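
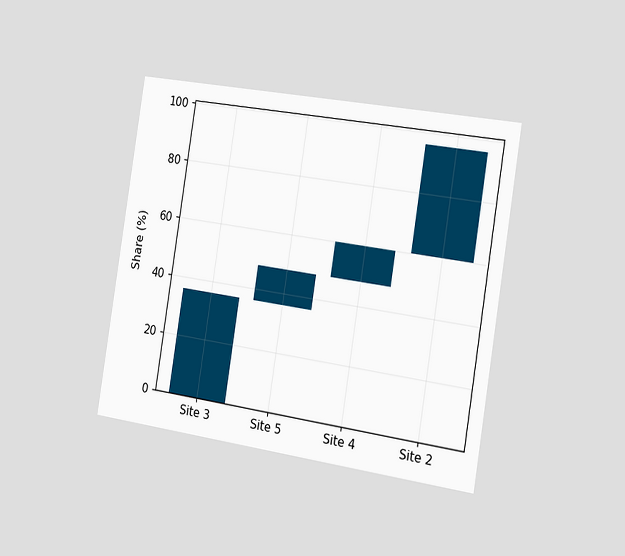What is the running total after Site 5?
The chart is tilted about 9° clockwise and viewed slightly from the right. After Site 5 the running total reaches 48%.

48%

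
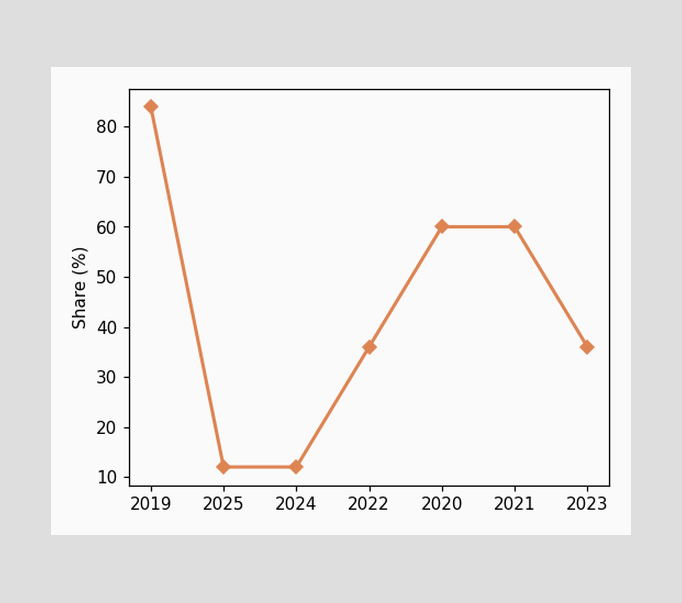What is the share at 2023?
36%

At 2023, the line is at 36%.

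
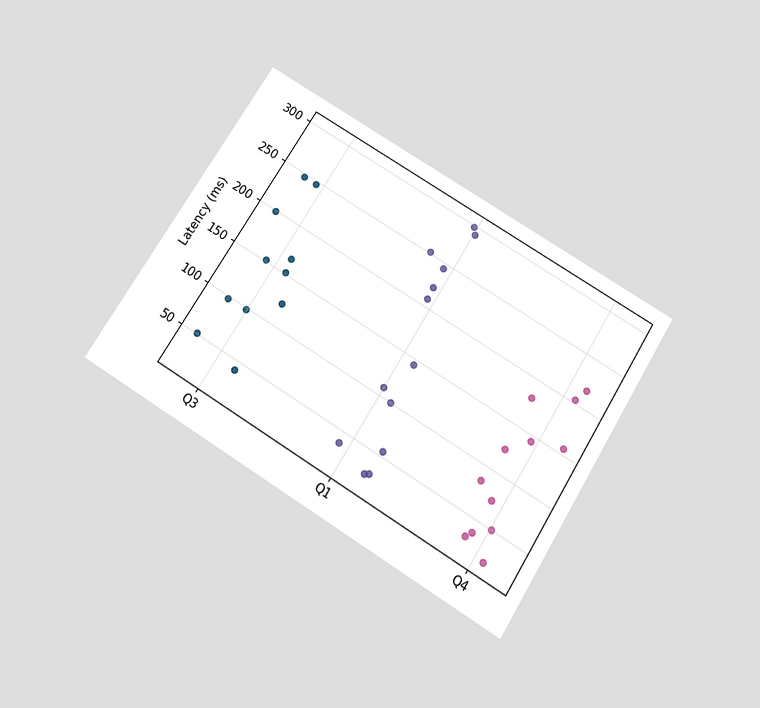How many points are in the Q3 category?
11

The chart is tilted about 32° clockwise and viewed slightly from below. Counting the markers in the Q3 column gives 11.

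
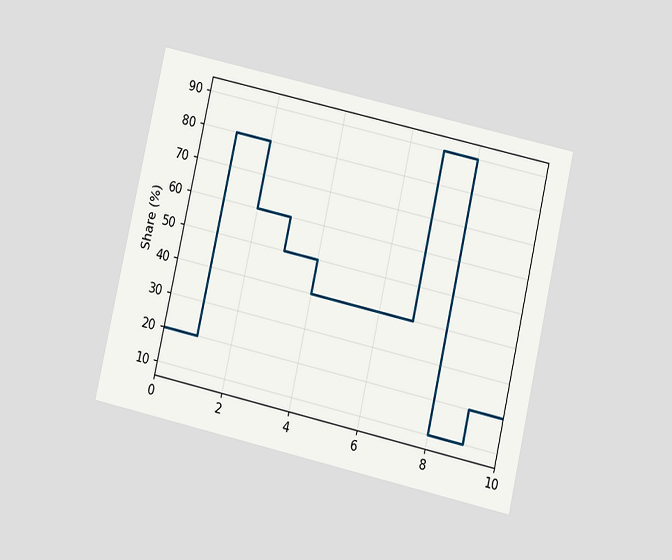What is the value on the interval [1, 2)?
The chart is tilted about 13° clockwise and viewed at a slight angle. On [1, 2) the step sits at 80%.

80%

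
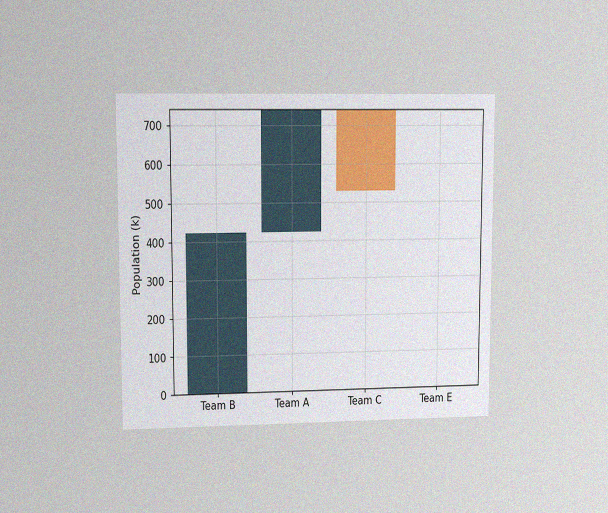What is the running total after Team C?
530k

The chart is viewed at a slight angle, with some photo noise. After Team C the running total reaches 530k.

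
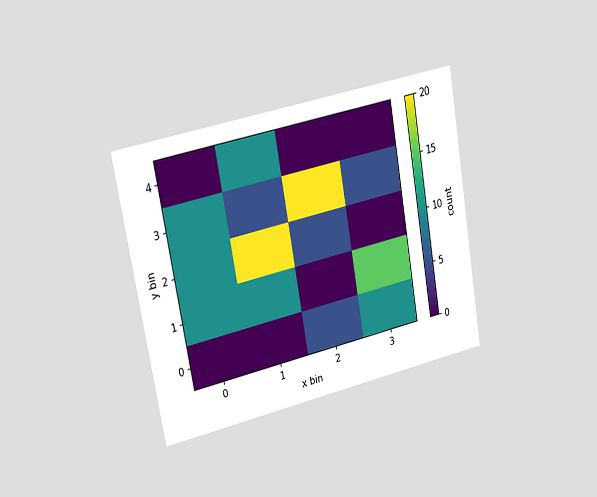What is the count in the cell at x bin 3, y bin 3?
The chart is tilted about 10° counter-clockwise and viewed slightly from the left. Matching the cell (3, 3) against the colorbar gives 5.

5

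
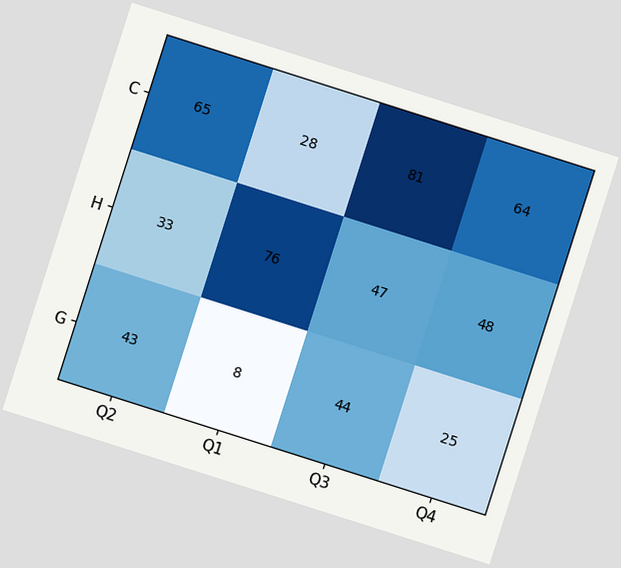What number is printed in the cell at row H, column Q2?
The chart is tilted about 18° clockwise. The (H, Q2) cell reads 33.

33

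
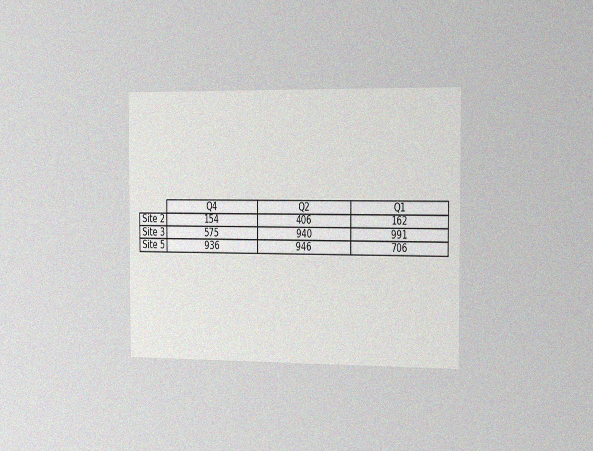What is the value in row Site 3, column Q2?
940

The chart is viewed slightly from the right, with some photo noise. The (Site 3, Q2) cell reads 940.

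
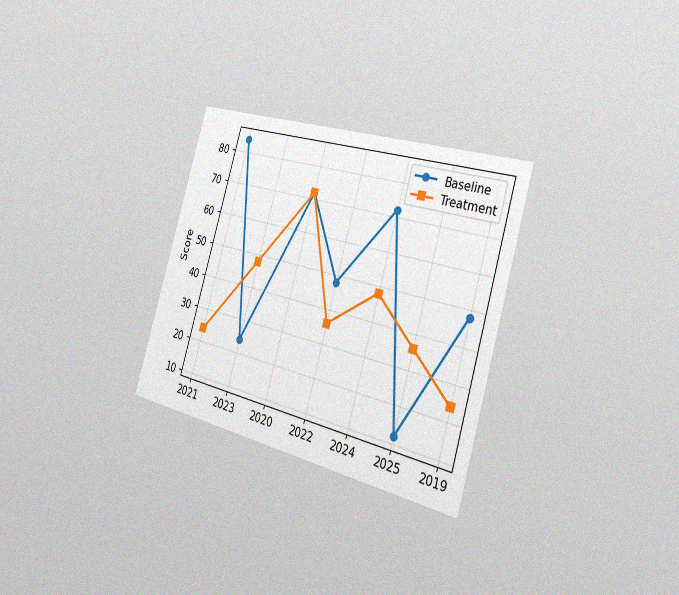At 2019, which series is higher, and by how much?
Baseline, by 24

The chart is tilted about 17° clockwise and viewed slightly from the right, with some photo noise. At 2019, Baseline sits above the other line by 24.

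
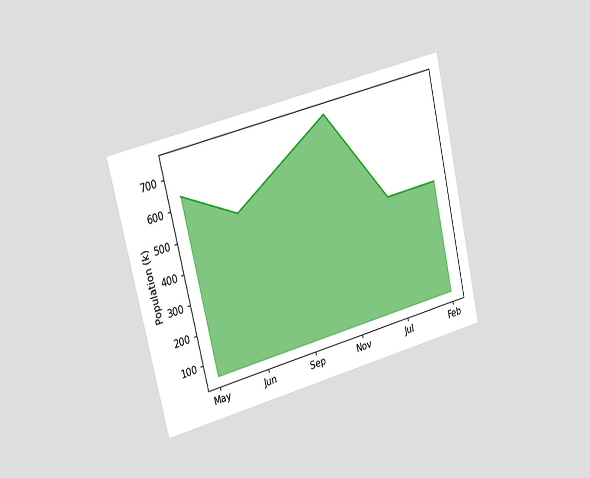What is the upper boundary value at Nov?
742k

The chart is tilted about 13° counter-clockwise and viewed slightly from the left. At Nov the upper boundary is at 742k.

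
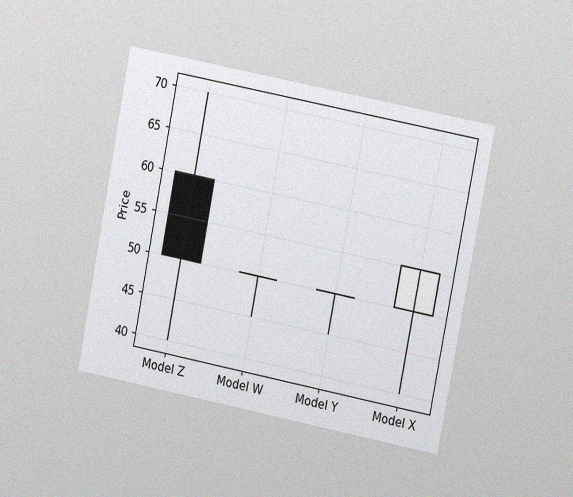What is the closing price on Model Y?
50

The chart is tilted about 11° clockwise and viewed at a slight angle, with some photo noise. The Model Y candle closes at 50.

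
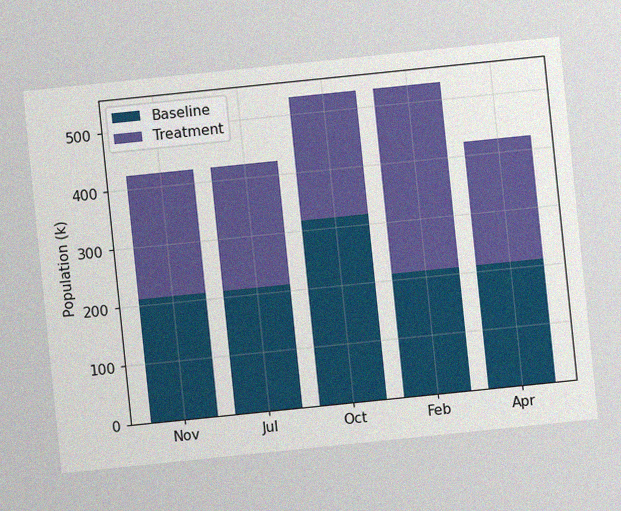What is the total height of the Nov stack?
424k

The chart is tilted about 6° counter-clockwise, with some photo noise. The Nov stack's top reaches 424k on the y-axis.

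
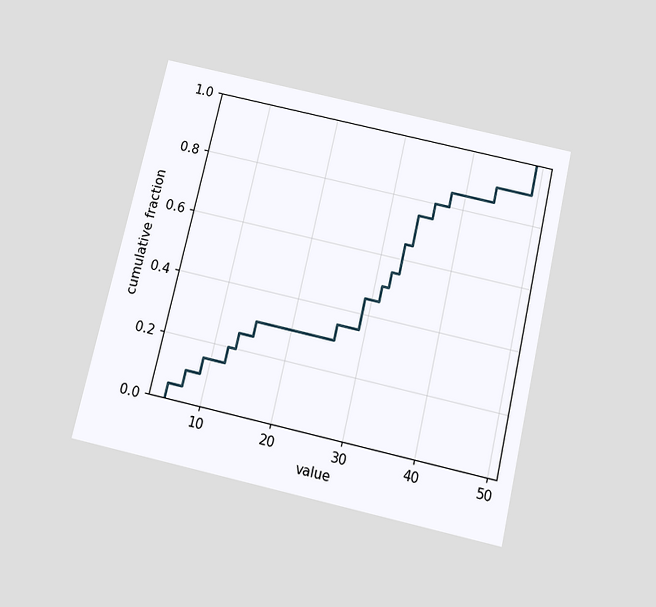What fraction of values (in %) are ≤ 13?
25%

The chart is tilted about 13° clockwise and viewed slightly from below. At x=13 the ECDF step is at 25%.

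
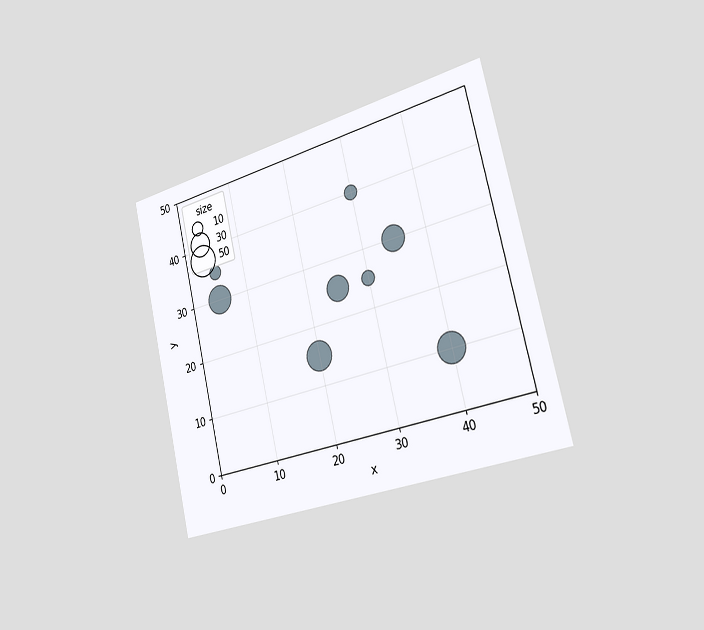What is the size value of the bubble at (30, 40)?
10

The chart is tilted about 13° counter-clockwise and viewed slightly from the right. Matching the bubble at (30, 40) against the size legend gives 10.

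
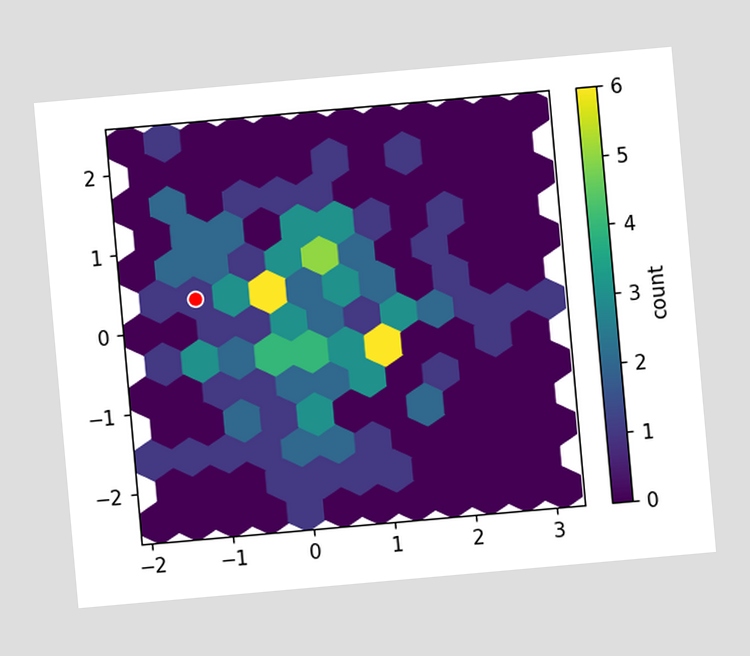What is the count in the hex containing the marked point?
1

The chart is tilted about 5° counter-clockwise. The marked hex reads 1 on the colorbar.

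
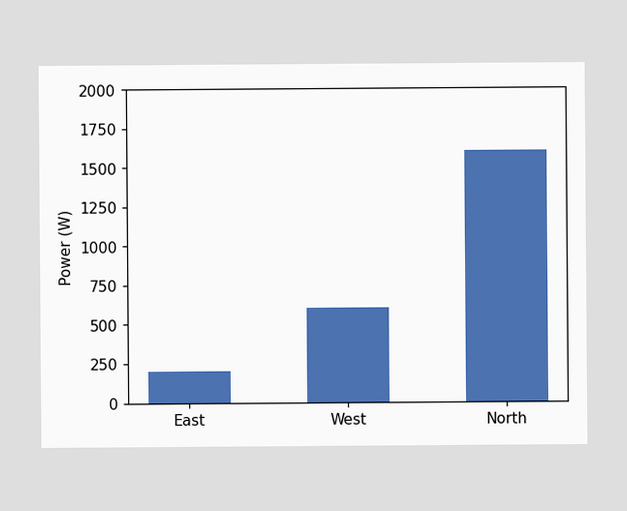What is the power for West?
600W

Reading along the chart's y-axis, the West bar reaches 600W.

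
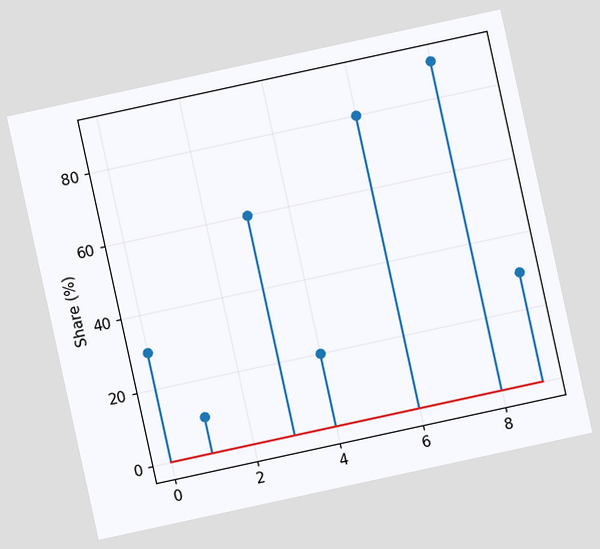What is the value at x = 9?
The chart is tilted about 12° counter-clockwise. The stem at x=9 reaches 30%.

30%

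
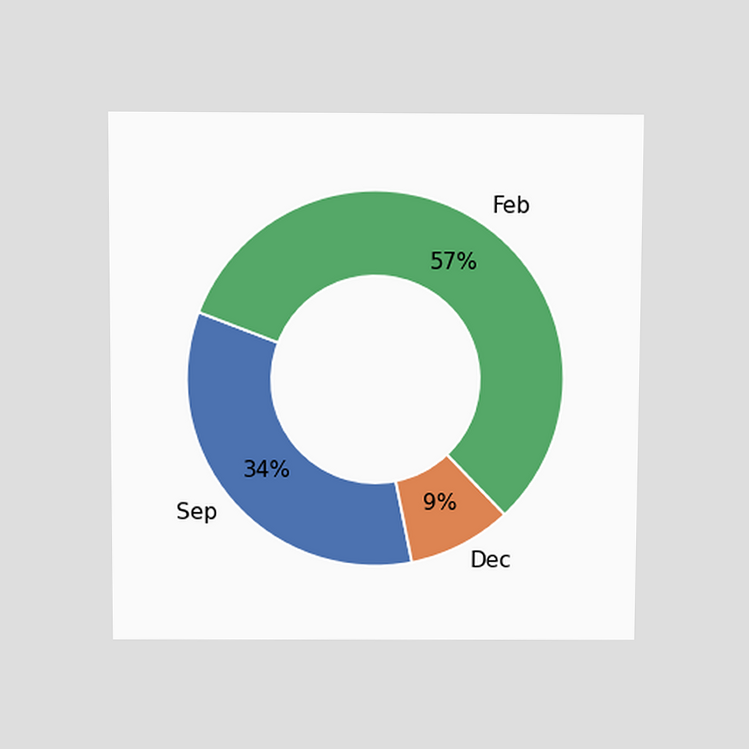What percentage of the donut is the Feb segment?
57%

The chart is viewed slightly from above. The Feb segment takes up 57% of the ring.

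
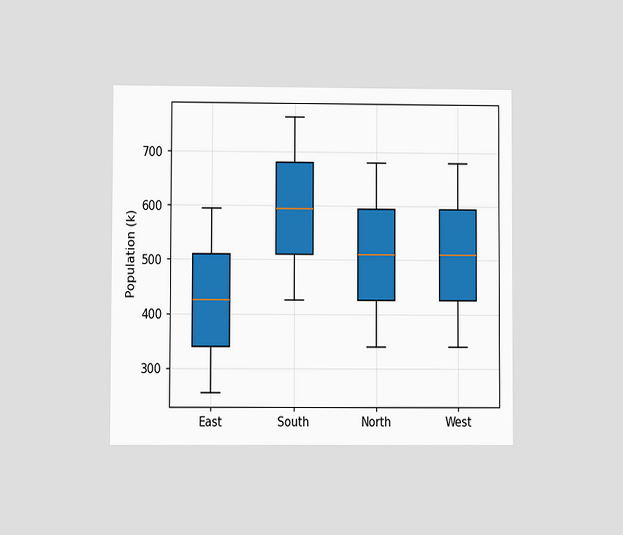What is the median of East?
The chart is viewed at a slight angle. The median line in the East box sits at 425k.

425k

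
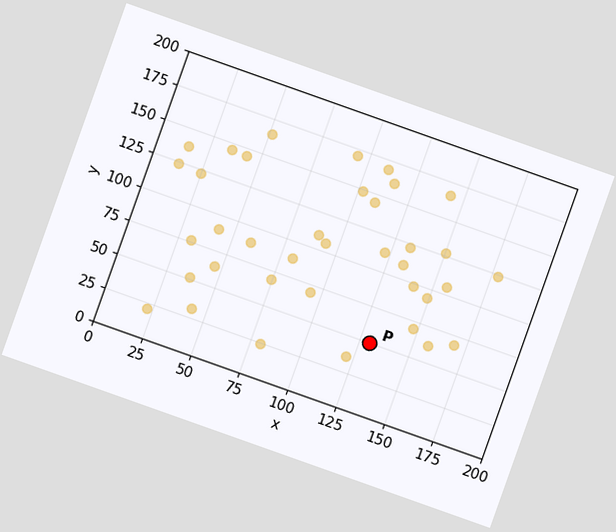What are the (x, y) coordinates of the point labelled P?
The chart is tilted about 20° clockwise. Following the gridlines from P to each axis, P sits at (130, 50).

(130, 50)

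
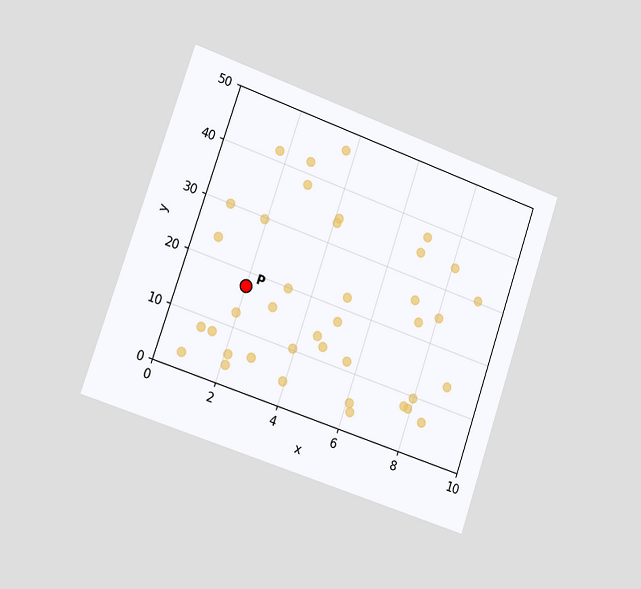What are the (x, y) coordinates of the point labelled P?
(2, 17.5)

The chart is tilted about 19° clockwise and viewed slightly from the left. Following the gridlines from P to each axis, P sits at (2, 17.5).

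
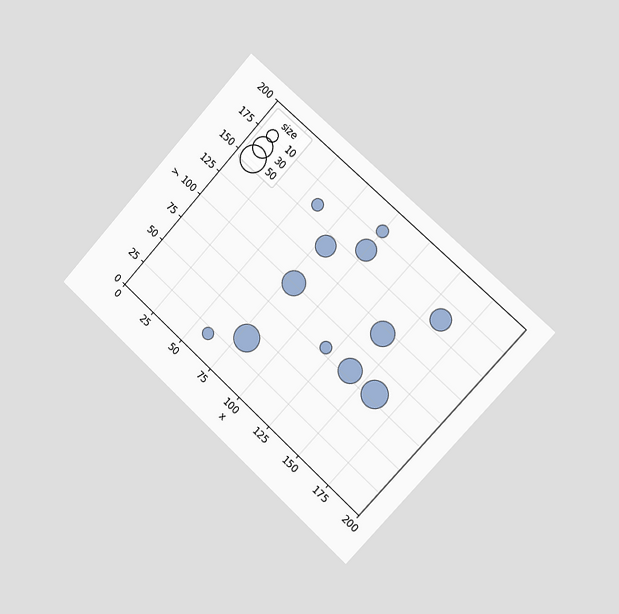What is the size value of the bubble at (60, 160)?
10

The chart is tilted about 42° clockwise and viewed slightly from the right. Matching the bubble at (60, 160) against the size legend gives 10.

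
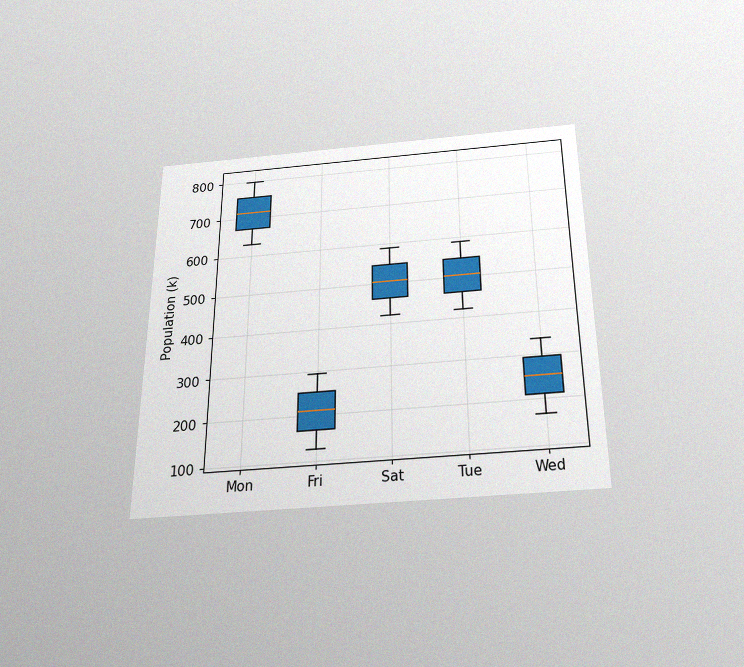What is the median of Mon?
The chart is viewed slightly from below, with some photo noise. The median line in the Mon box sits at 714k.

714k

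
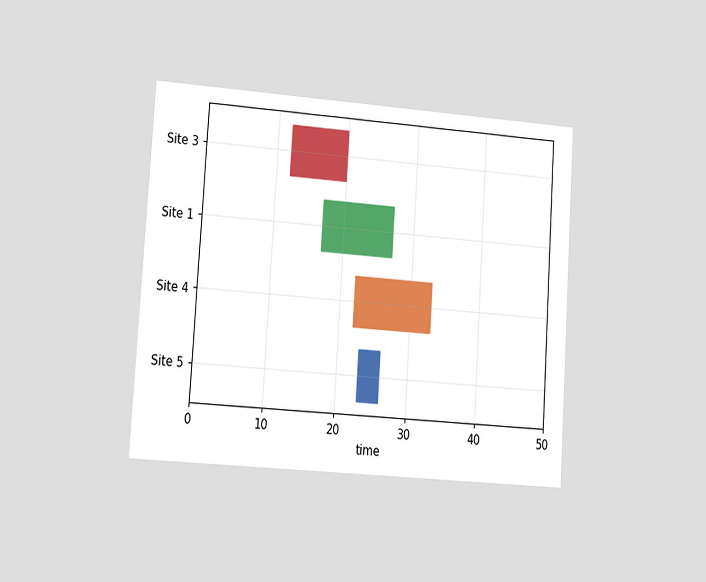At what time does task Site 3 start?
The chart is tilted about 4° clockwise and viewed at a slight angle. The Site 3 bar begins at t=12.

12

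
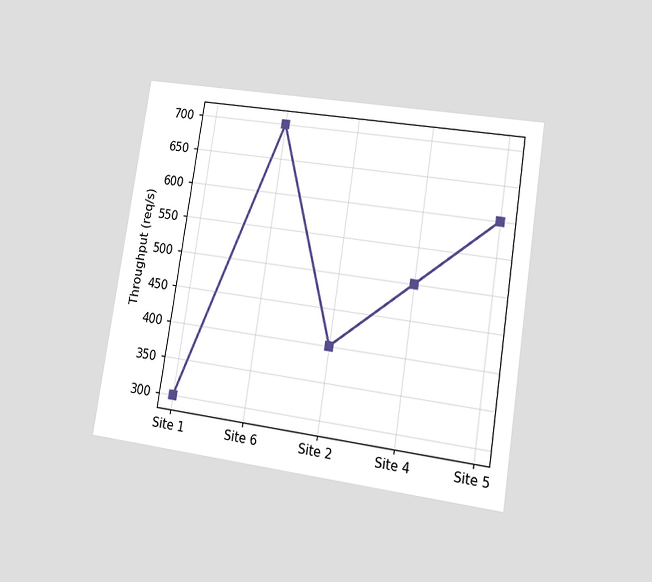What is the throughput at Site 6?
700req/s

The chart is tilted about 9° clockwise and viewed at a slight angle. At Site 6, the line is at 700req/s.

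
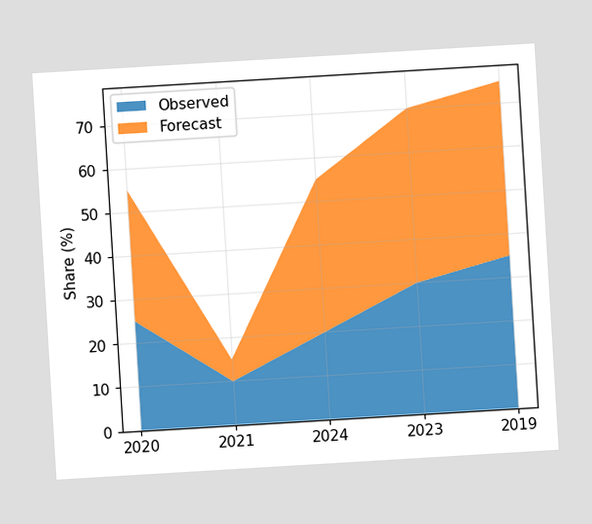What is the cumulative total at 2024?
The chart is tilted about 3° counter-clockwise. The stacked total at 2024 reaches 55%.

55%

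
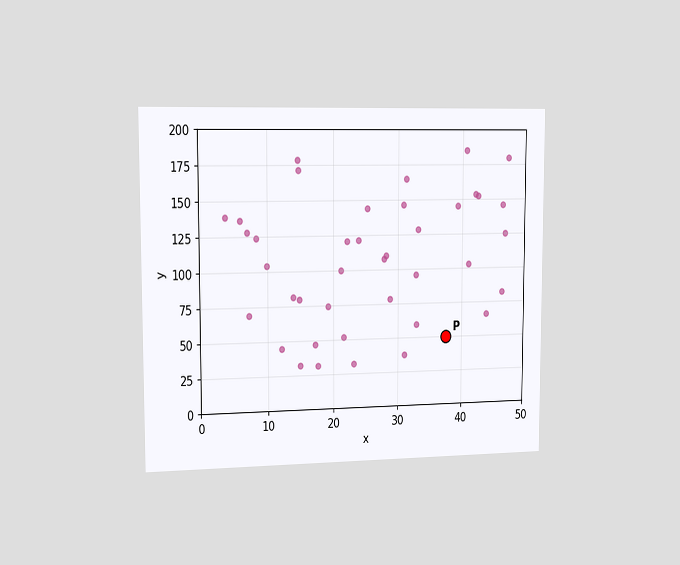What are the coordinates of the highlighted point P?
The chart is viewed slightly from the left. Following the gridlines from P to each axis, P sits at (37.5, 50).

(37.5, 50)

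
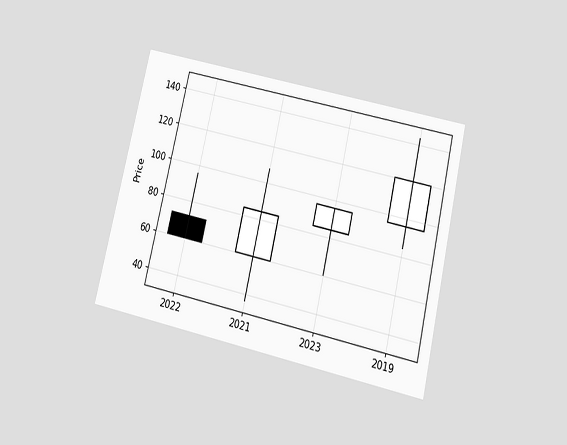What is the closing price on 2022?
The chart is tilted about 13° clockwise and viewed slightly from below. The 2022 candle closes at 60.

60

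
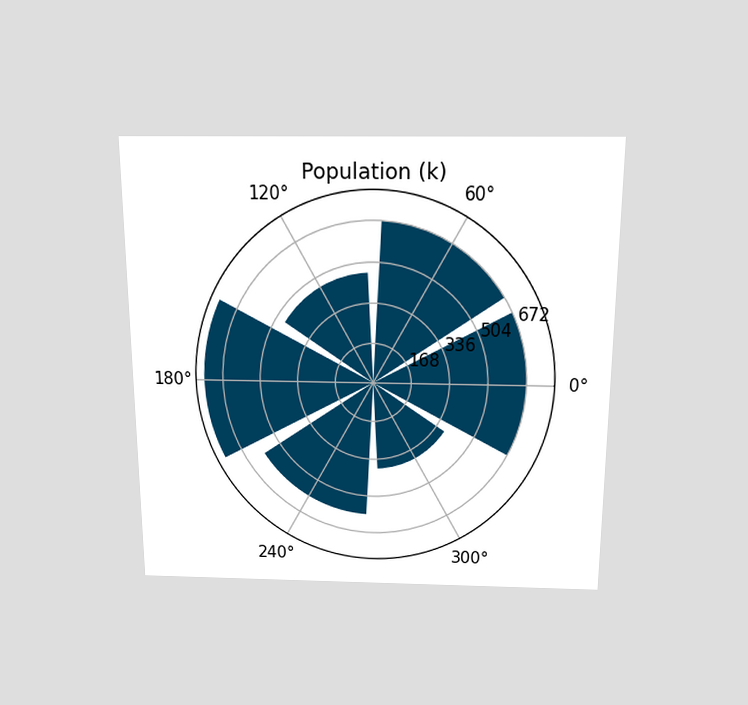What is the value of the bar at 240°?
588k

The chart is viewed slightly from above. The bar at 240° reaches 588k on the radial axis.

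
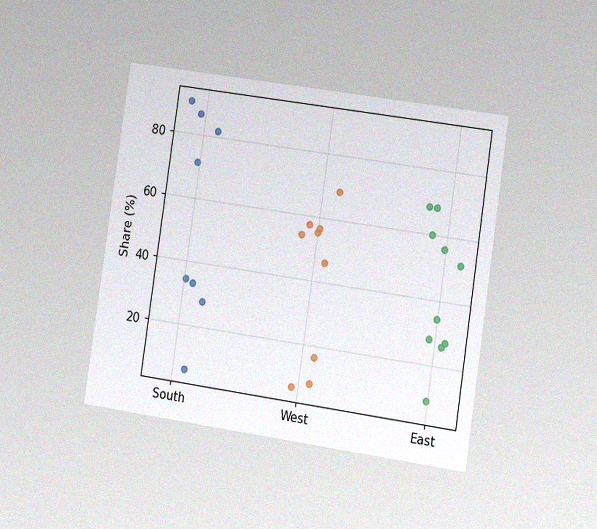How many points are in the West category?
9

The chart is tilted about 8° clockwise and viewed slightly from the right, with some photo noise. Counting the markers in the West column gives 9.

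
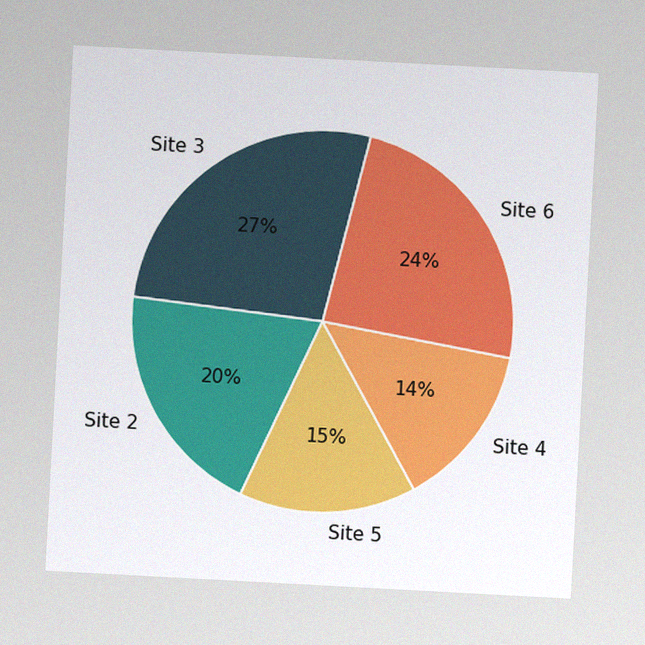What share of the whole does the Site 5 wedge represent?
The chart is tilted about 3° clockwise, with some photo noise. The Site 5 slice takes up 15% of the pie.

15%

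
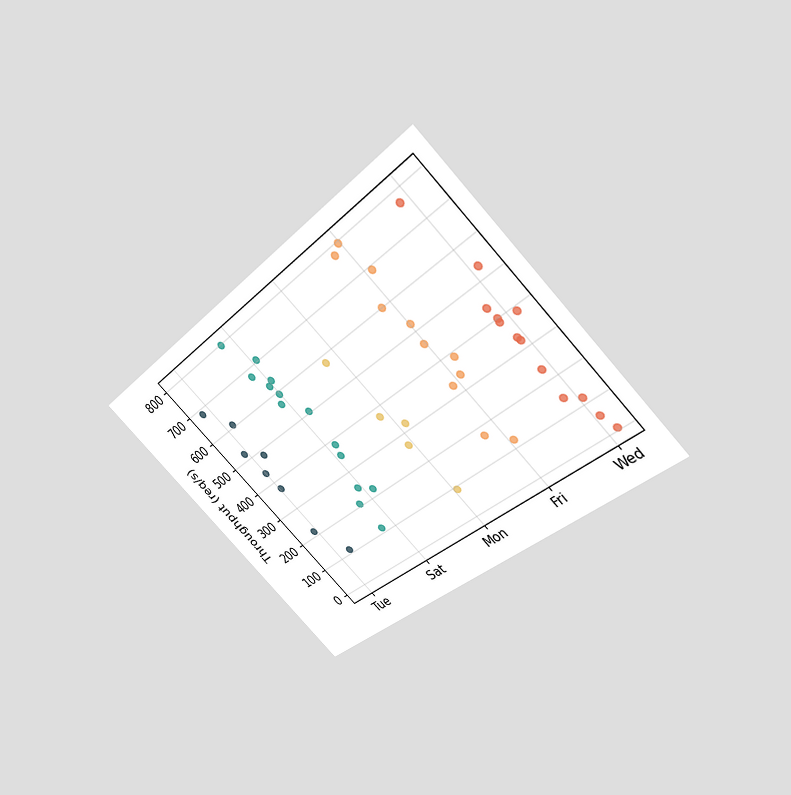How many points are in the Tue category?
8

The chart is tilted about 45° counter-clockwise and viewed slightly from above. Counting the markers in the Tue column gives 8.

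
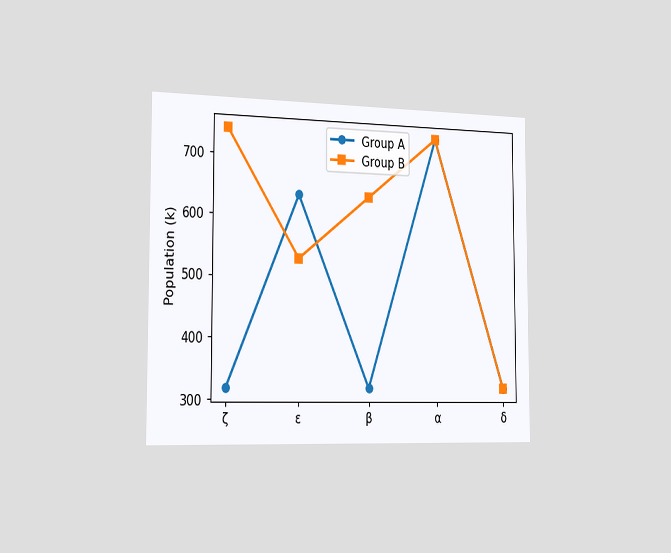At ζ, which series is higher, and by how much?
Group B, by 424k

The chart is viewed slightly from the left. At ζ, Group B sits above the other line by 424k.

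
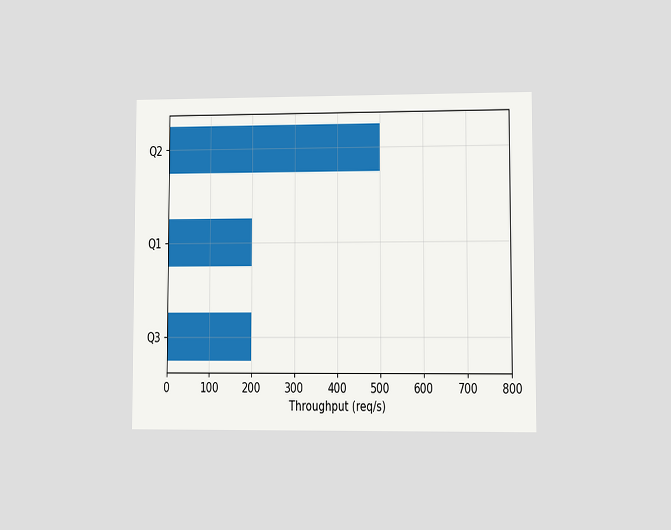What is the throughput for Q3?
The chart is viewed at a slight angle. Reading along the chart's x-axis, the Q3 bar reaches 200req/s.

200req/s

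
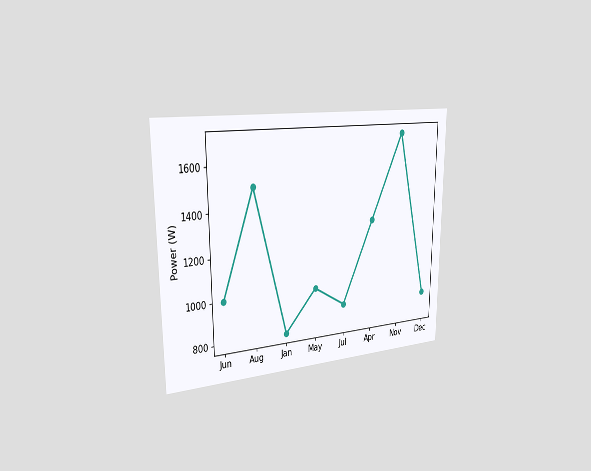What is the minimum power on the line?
The chart is viewed slightly from the left. The lowest point is at Jan, and reading across to the y-axis gives 800W.

800W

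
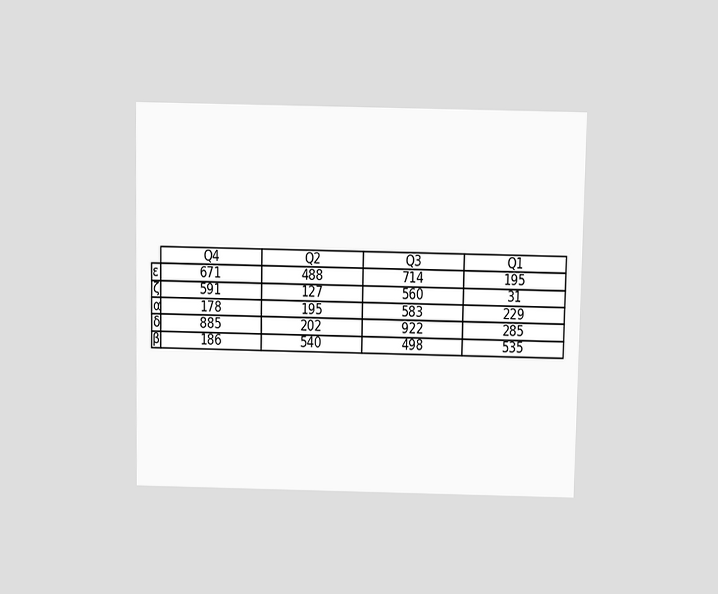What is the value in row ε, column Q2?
488

The chart is viewed slightly from above. The (ε, Q2) cell reads 488.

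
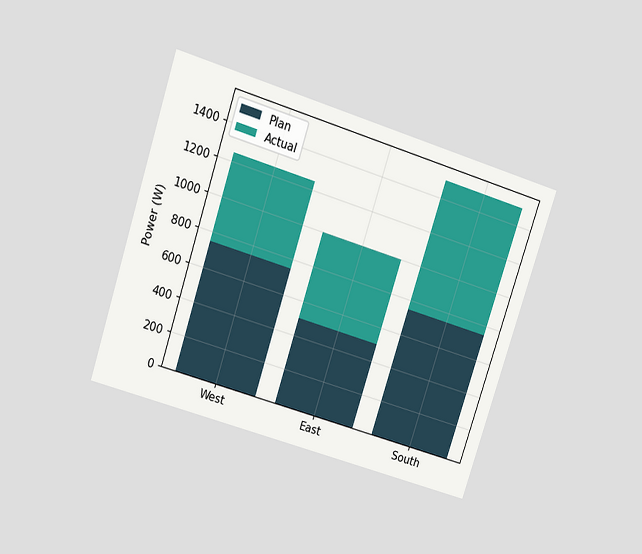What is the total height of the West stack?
The chart is tilted about 18° clockwise and viewed slightly from above. The West stack's top reaches 1250W on the y-axis.

1250W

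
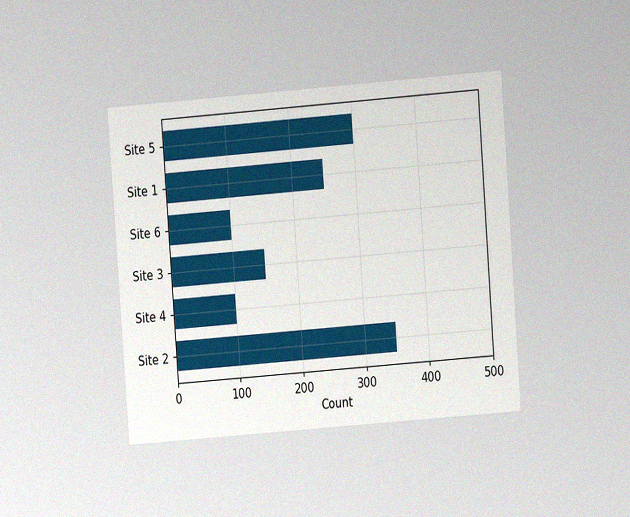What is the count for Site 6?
The chart is tilted about 4° counter-clockwise and viewed at a slight angle, with some photo noise. Reading along the chart's x-axis, the Site 6 bar reaches 100.

100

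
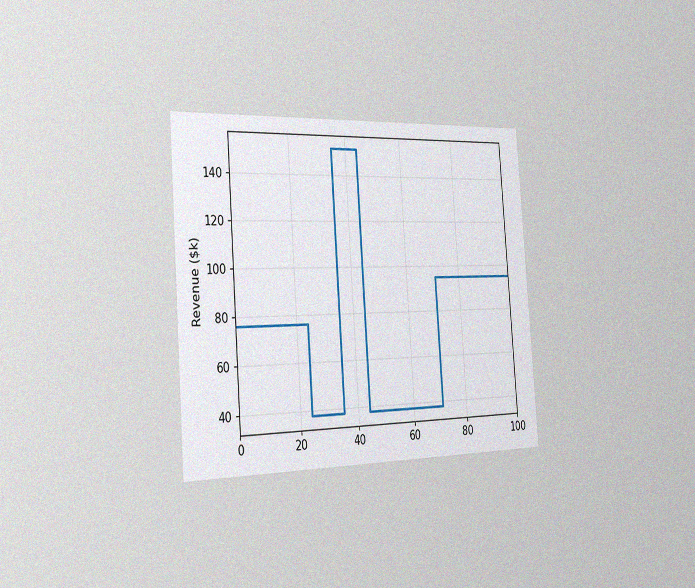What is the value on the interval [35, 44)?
The chart is tilted about 4° counter-clockwise and viewed slightly from the left, with some photo noise. On [35, 44) the step sits at $152k.

$152k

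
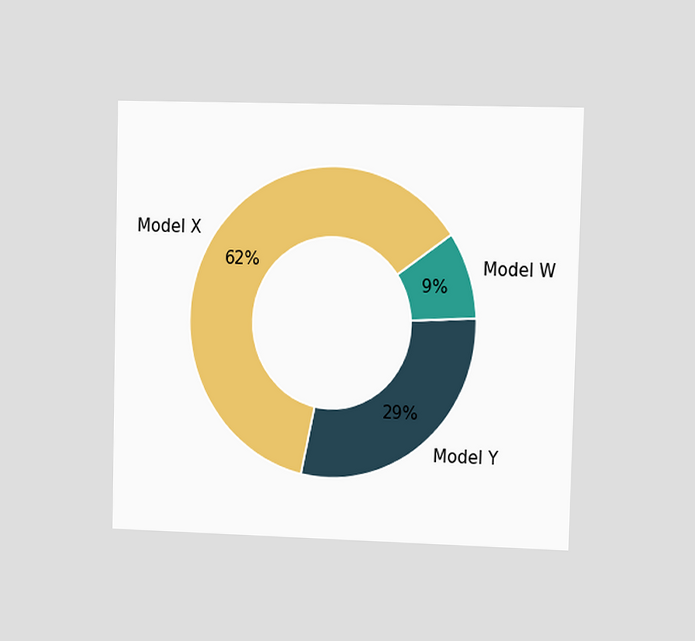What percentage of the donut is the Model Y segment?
29%

The chart is viewed at a slight angle. The Model Y segment takes up 29% of the ring.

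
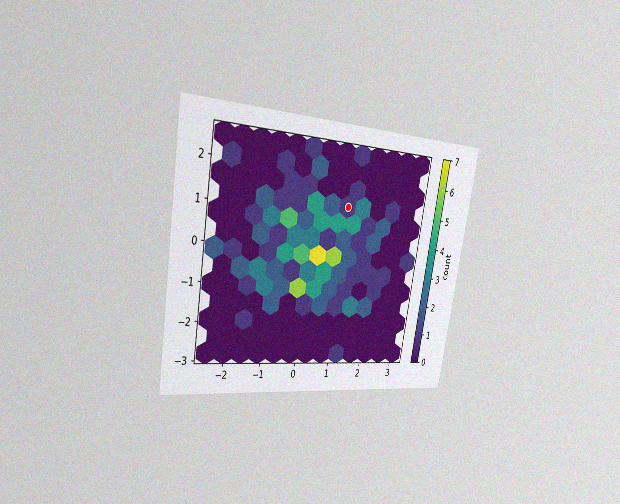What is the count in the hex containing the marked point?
1

The chart is tilted about 10° clockwise and viewed slightly from the left, with some photo noise. The marked hex reads 1 on the colorbar.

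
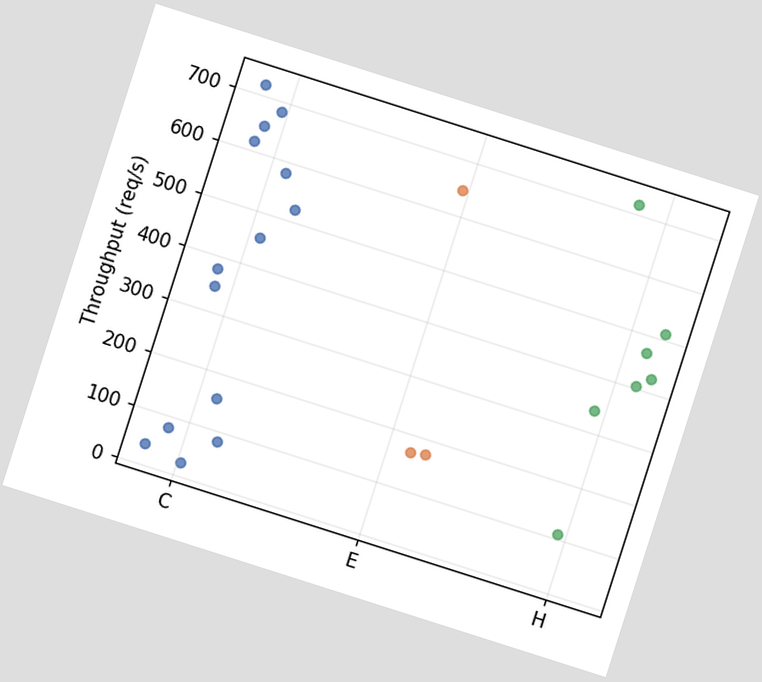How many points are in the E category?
3

The chart is tilted about 18° clockwise. Counting the markers in the E column gives 3.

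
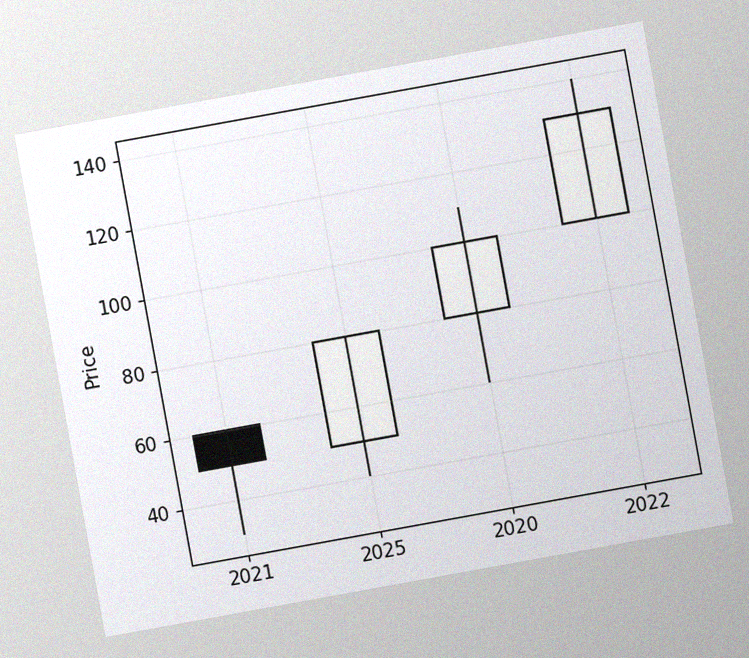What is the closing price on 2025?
The chart is tilted about 10° counter-clockwise, with some photo noise. The 2025 candle closes at 80.

80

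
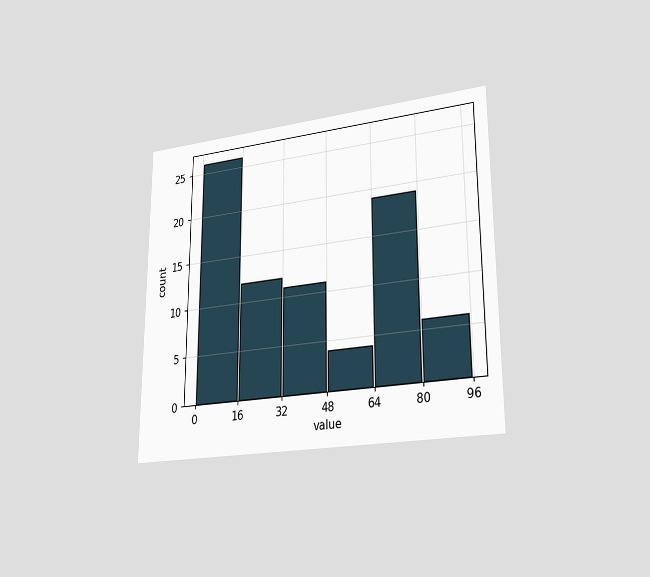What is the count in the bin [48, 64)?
4

The chart is viewed slightly from the right. The [48, 64) bin has height 4.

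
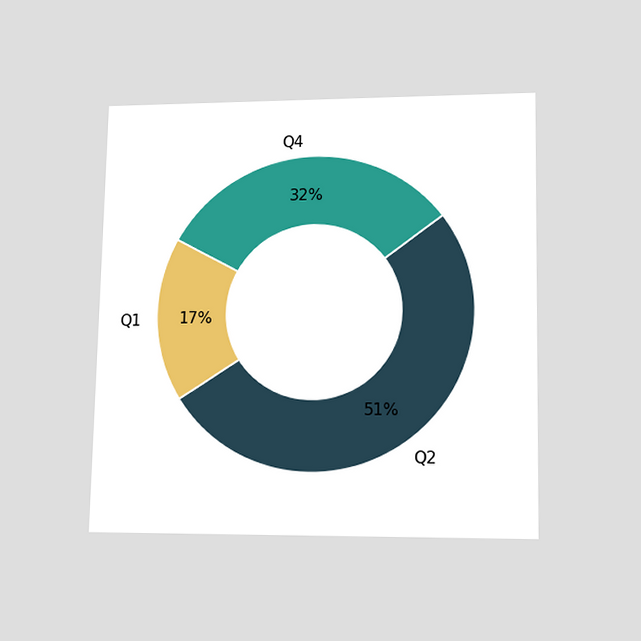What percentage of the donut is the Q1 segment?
The chart is viewed at a slight angle. The Q1 segment takes up 17% of the ring.

17%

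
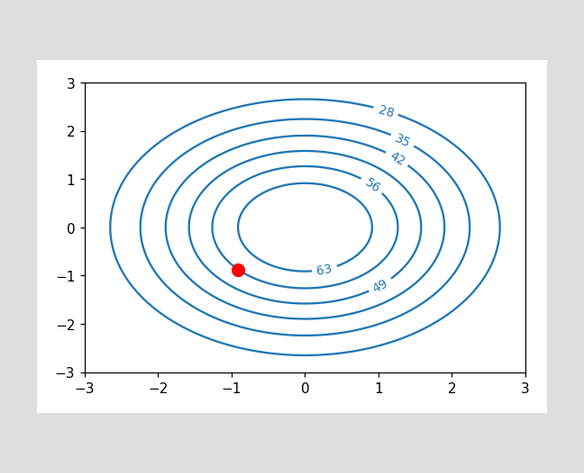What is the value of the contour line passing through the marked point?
56

The marked point sits on the contour labelled 56.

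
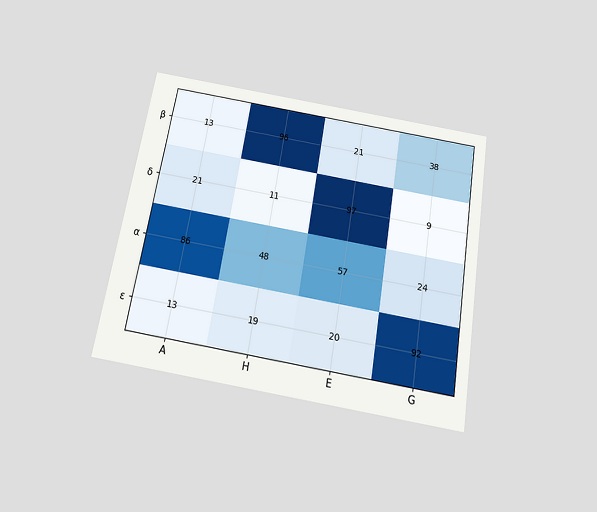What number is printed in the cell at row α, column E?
57

The chart is tilted about 9° clockwise and viewed slightly from below. The (α, E) cell reads 57.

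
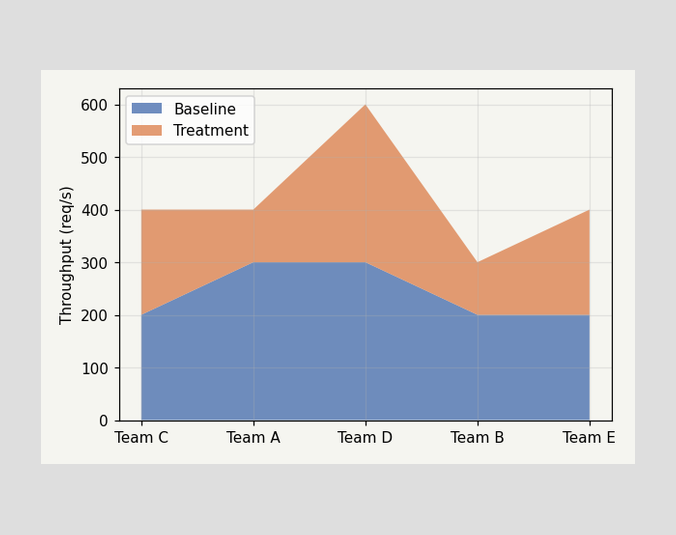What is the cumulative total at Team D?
600req/s

The stacked total at Team D reaches 600req/s.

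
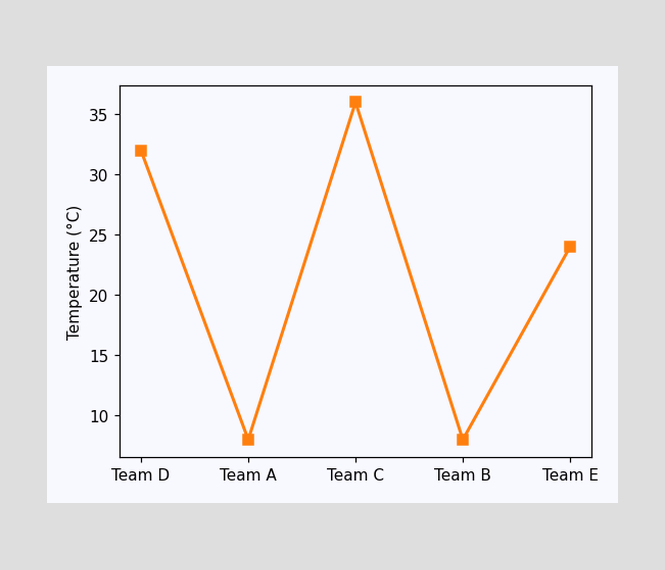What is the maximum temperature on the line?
36°C

The highest point is at Team C, and reading across to the y-axis gives 36°C.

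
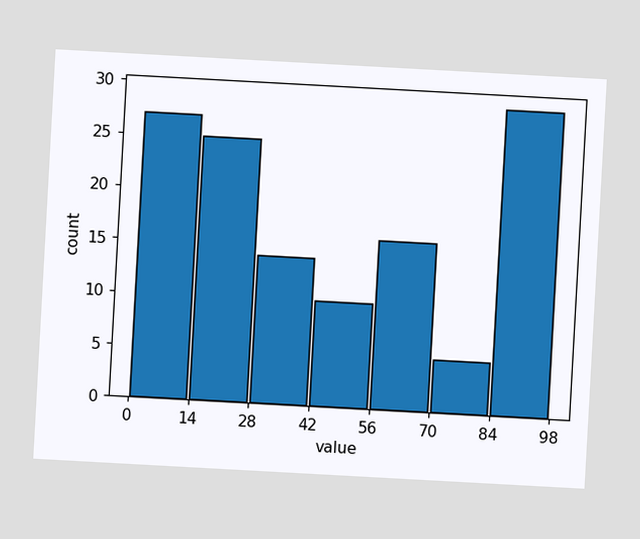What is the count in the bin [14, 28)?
25

The chart is tilted about 3° clockwise. The [14, 28) bin has height 25.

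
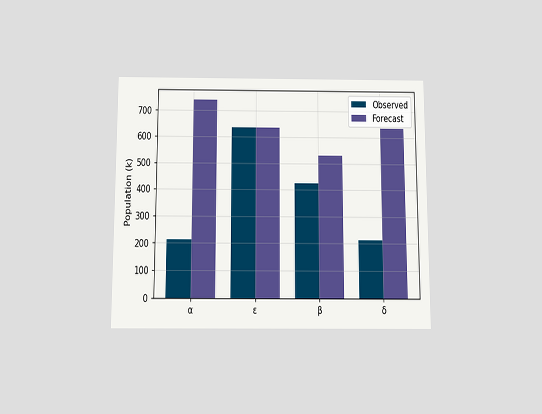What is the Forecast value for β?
530k

The chart is viewed slightly from below. The Forecast bar at β reaches 530k on the y-axis.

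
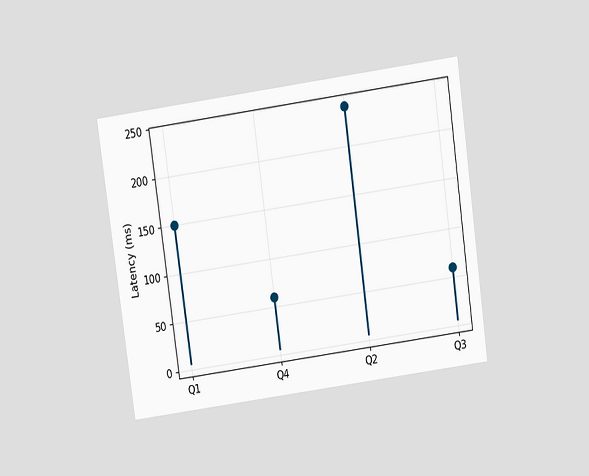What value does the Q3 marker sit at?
60ms

The chart is tilted about 8° counter-clockwise and viewed slightly from above. The Q3 marker sits at 60ms.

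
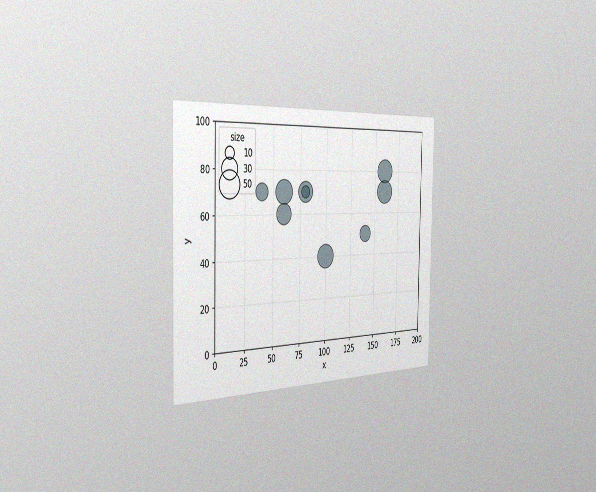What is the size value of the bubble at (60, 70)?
40

The chart is viewed slightly from the left, with some photo noise. Matching the bubble at (60, 70) against the size legend gives 40.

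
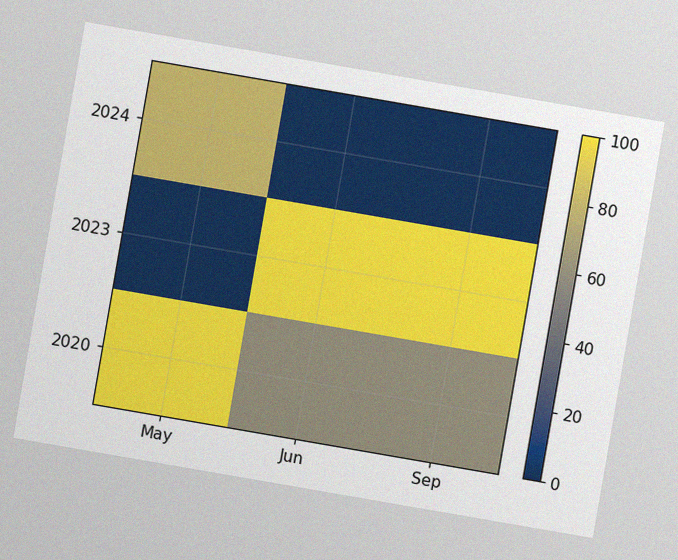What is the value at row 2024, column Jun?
0

The chart is tilted about 10° clockwise, with some photo noise. Matching cell (2024, Jun) against the colorbar gives 0.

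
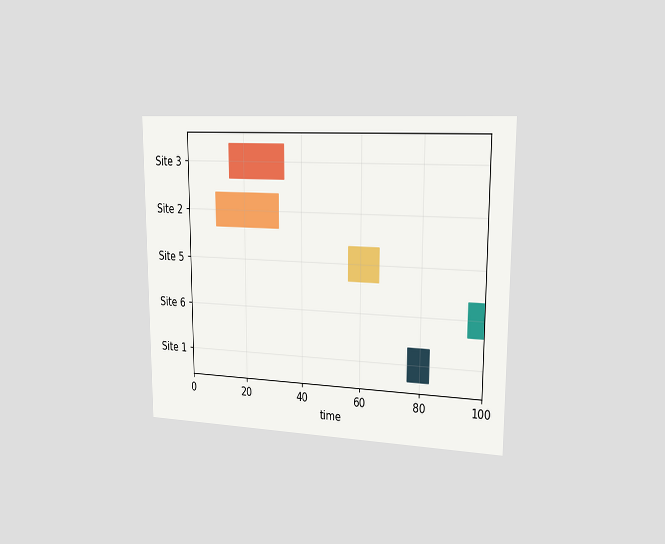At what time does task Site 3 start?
15

The chart is viewed slightly from the right. The Site 3 bar begins at t=15.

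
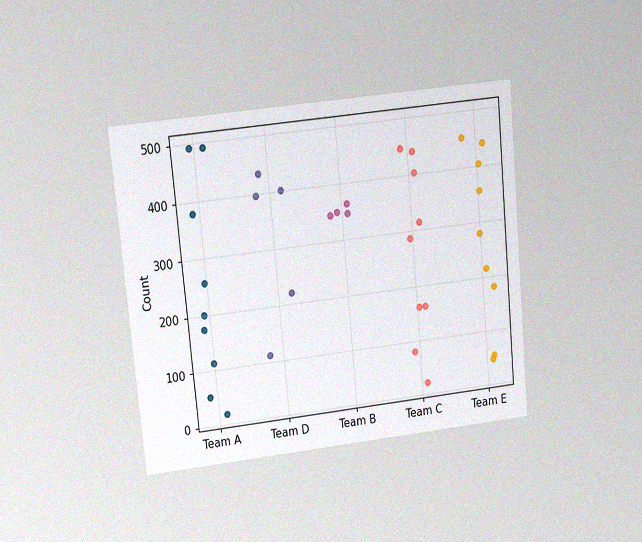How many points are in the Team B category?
4

The chart is tilted about 5° counter-clockwise and viewed at a slight angle, with some photo noise. Counting the markers in the Team B column gives 4.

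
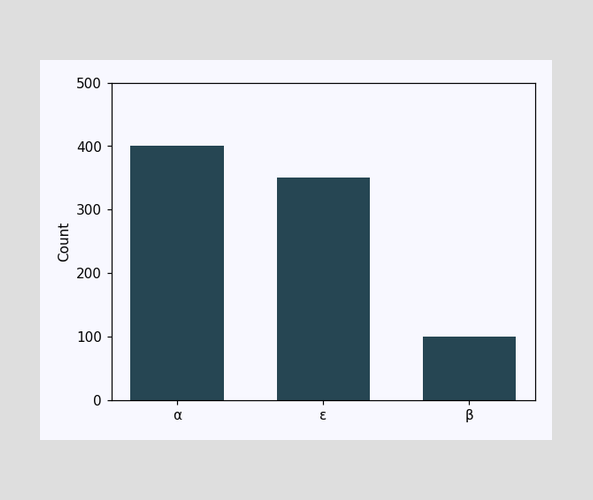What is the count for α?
400

Reading along the chart's y-axis, the α bar reaches 400.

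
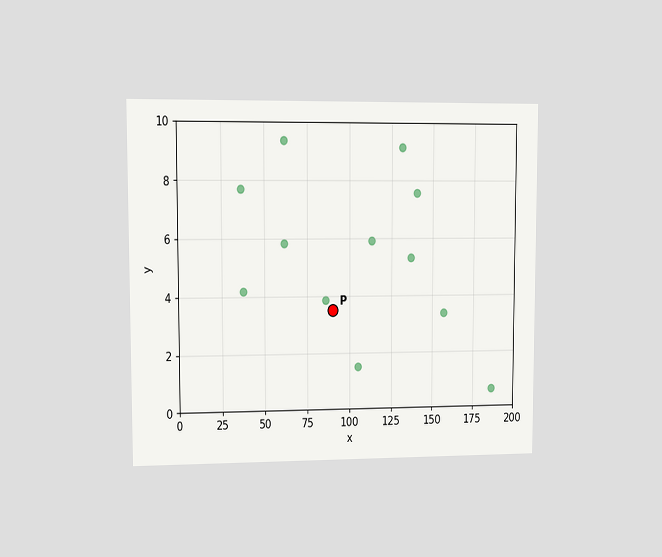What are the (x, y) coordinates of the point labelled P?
The chart is viewed at a slight angle. Following the gridlines from P to each axis, P sits at (90, 3.5).

(90, 3.5)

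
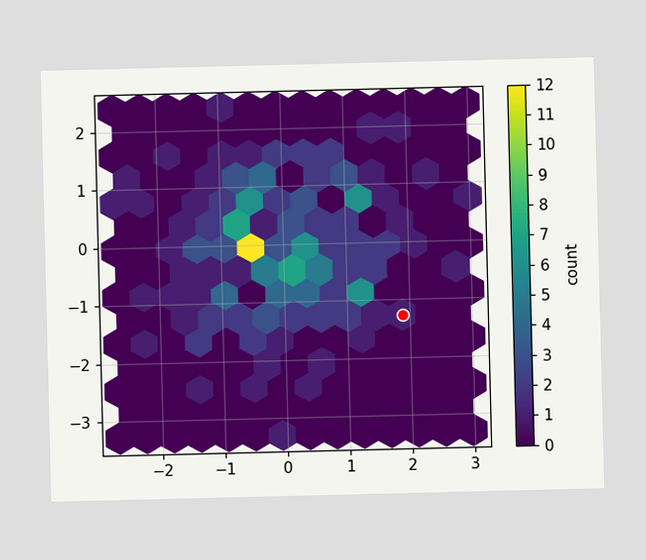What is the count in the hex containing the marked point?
1

The marked hex reads 1 on the colorbar.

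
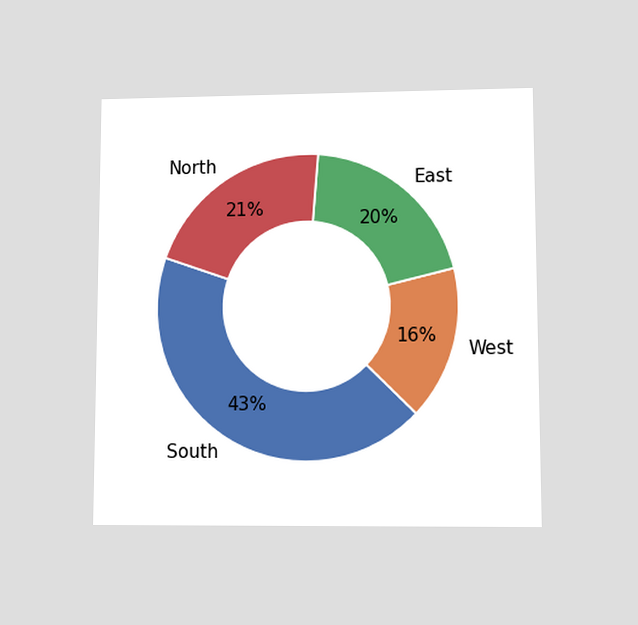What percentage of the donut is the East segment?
The chart is viewed at a slight angle. The East segment takes up 20% of the ring.

20%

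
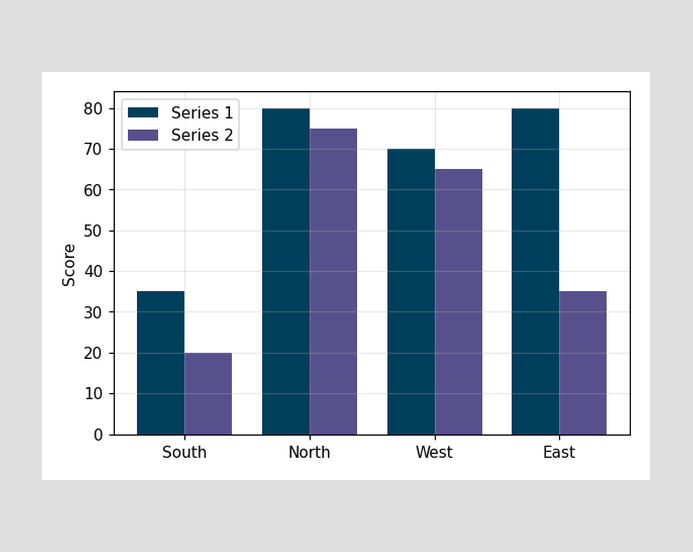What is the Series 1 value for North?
80

The Series 1 bar at North reaches 80 on the y-axis.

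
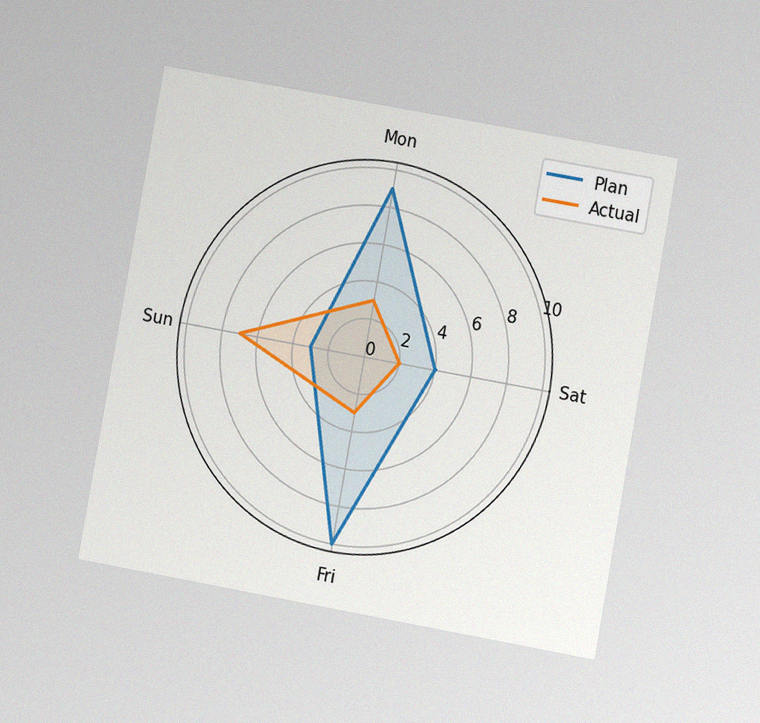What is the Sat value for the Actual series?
The chart is tilted about 10° clockwise and viewed at a slight angle, with some photo noise. On the Sat axis, Actual reaches 2.

2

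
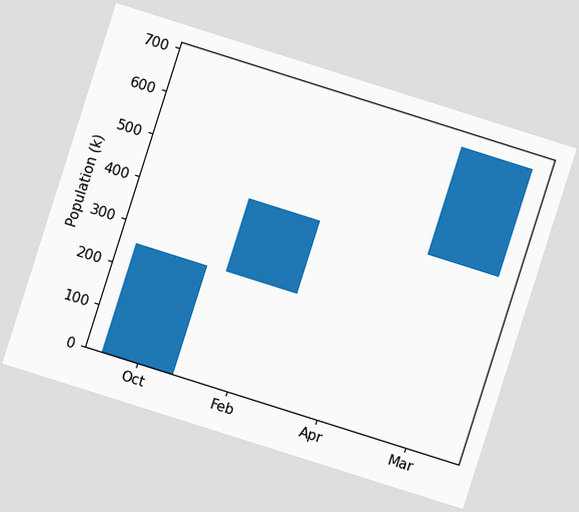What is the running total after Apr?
The chart is tilted about 18° clockwise. After Apr the running total reaches 425k.

425k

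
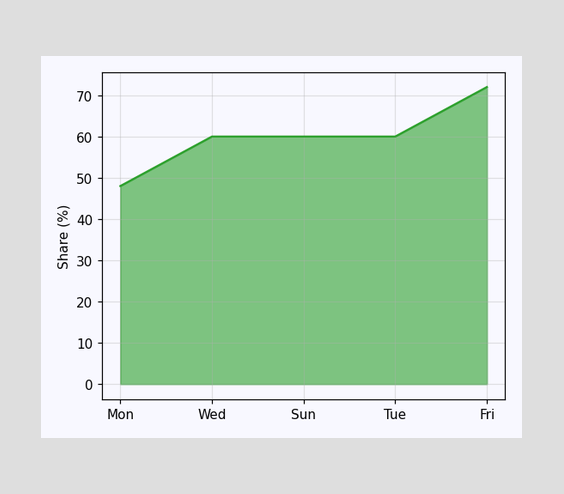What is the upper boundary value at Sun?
At Sun the upper boundary is at 60%.

60%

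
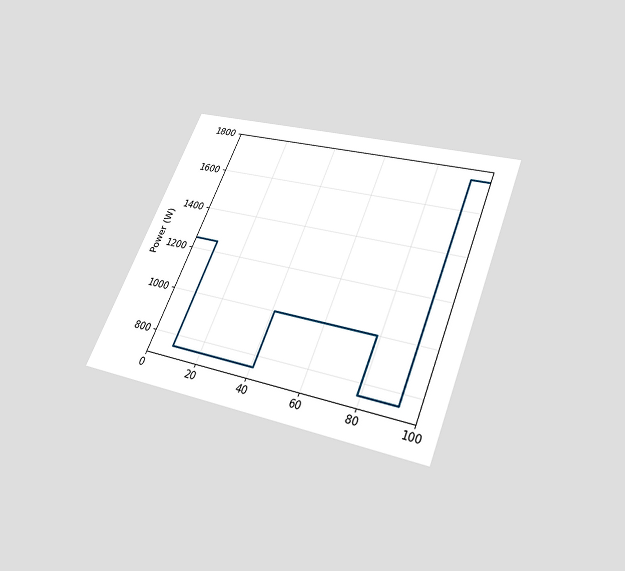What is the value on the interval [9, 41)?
The chart is tilted about 22° clockwise and viewed slightly from below. On [9, 41) the step sits at 750W.

750W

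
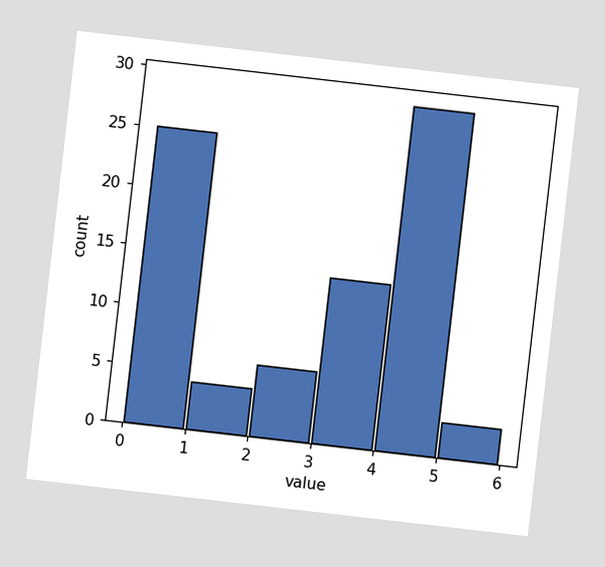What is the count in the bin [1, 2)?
The chart is tilted about 7° clockwise. The [1, 2) bin has height 4.

4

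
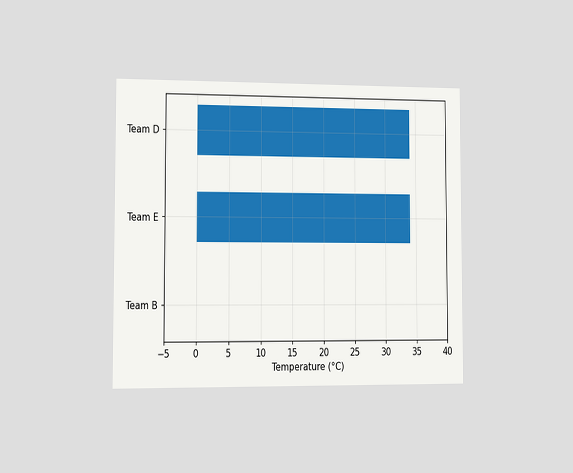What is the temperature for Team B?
The chart is viewed slightly from the left. Reading along the chart's x-axis, the Team B bar reaches 0°C.

0°C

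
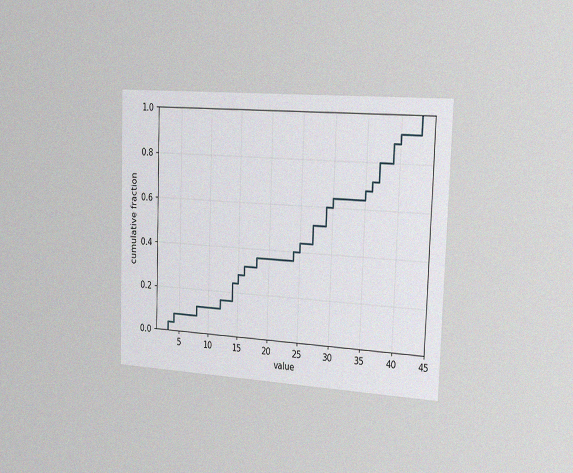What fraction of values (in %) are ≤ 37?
The chart is tilted about 2° clockwise and viewed slightly from the right, with some photo noise. At x=37 the ECDF step is at 80%.

80%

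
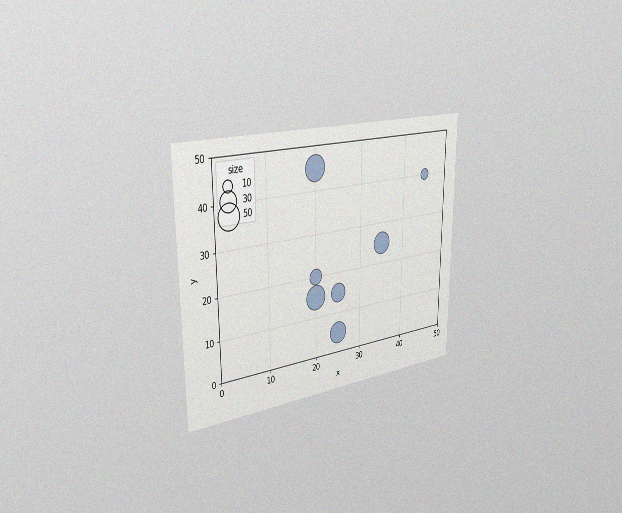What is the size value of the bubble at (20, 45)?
The chart is viewed slightly from the left, with some photo noise. Matching the bubble at (20, 45) against the size legend gives 50.

50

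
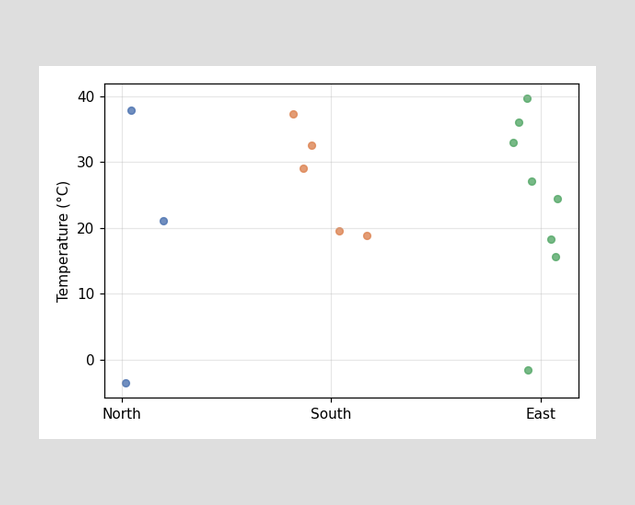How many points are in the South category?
5

Counting the markers in the South column gives 5.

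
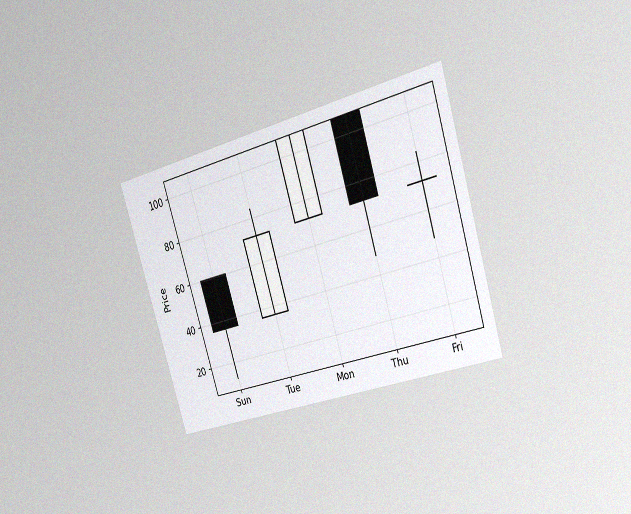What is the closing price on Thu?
72

The chart is tilted about 17° counter-clockwise and viewed slightly from the right, with some photo noise. The Thu candle closes at 72.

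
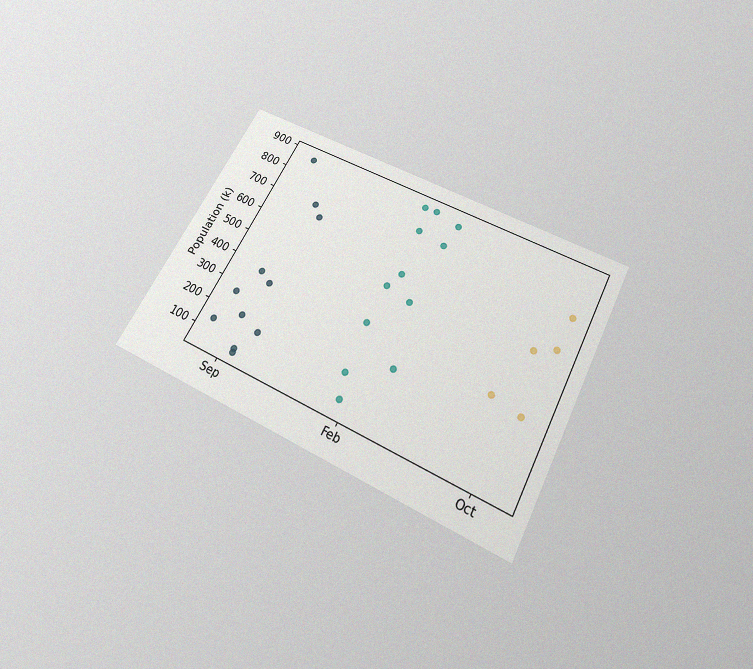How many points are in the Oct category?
5

The chart is tilted about 28° clockwise and viewed slightly from below, with some photo noise. Counting the markers in the Oct column gives 5.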